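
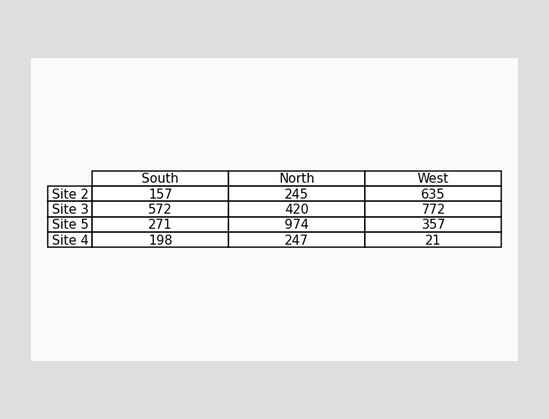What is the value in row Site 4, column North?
247

The (Site 4, North) cell reads 247.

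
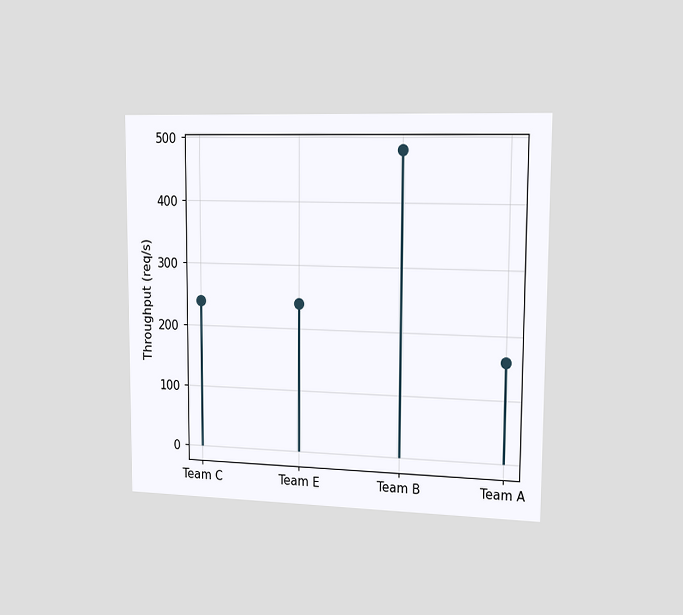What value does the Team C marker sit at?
The chart is viewed slightly from the right. The Team C marker sits at 240req/s.

240req/s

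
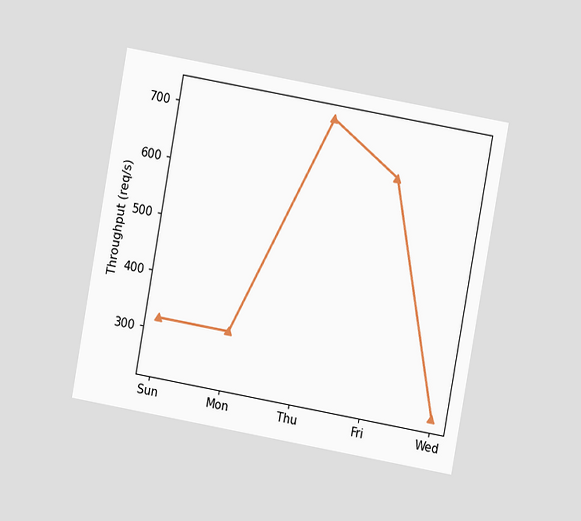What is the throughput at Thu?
720req/s

The chart is tilted about 10° clockwise and viewed at a slight angle. At Thu, the line is at 720req/s.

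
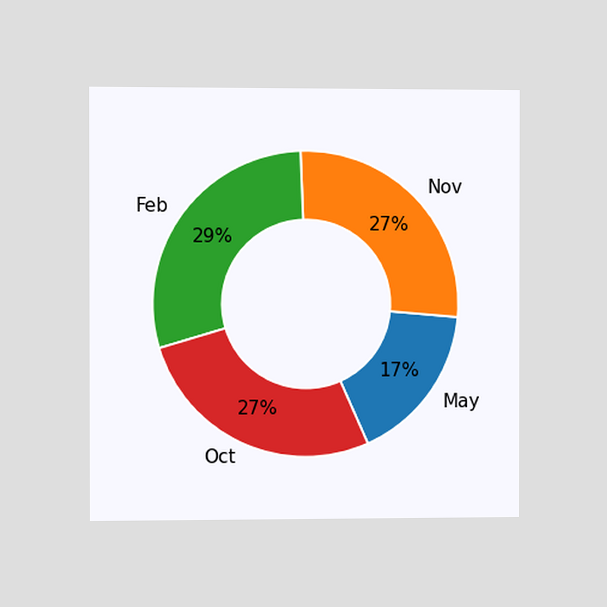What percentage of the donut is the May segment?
17%

The chart is viewed slightly from the left. The May segment takes up 17% of the ring.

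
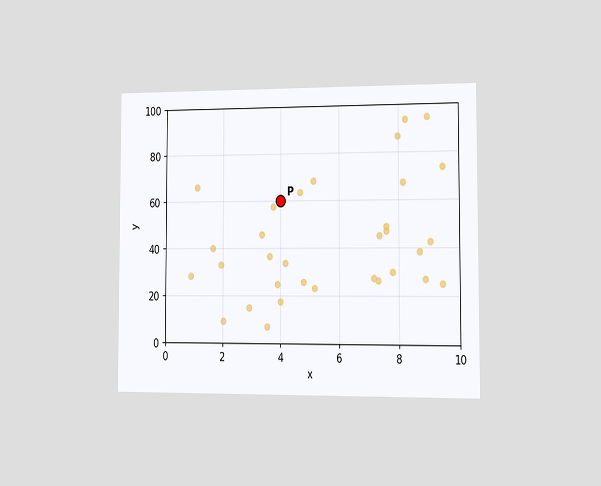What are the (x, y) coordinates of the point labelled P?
(4, 60)

The chart is viewed slightly from the right. Following the gridlines from P to each axis, P sits at (4, 60).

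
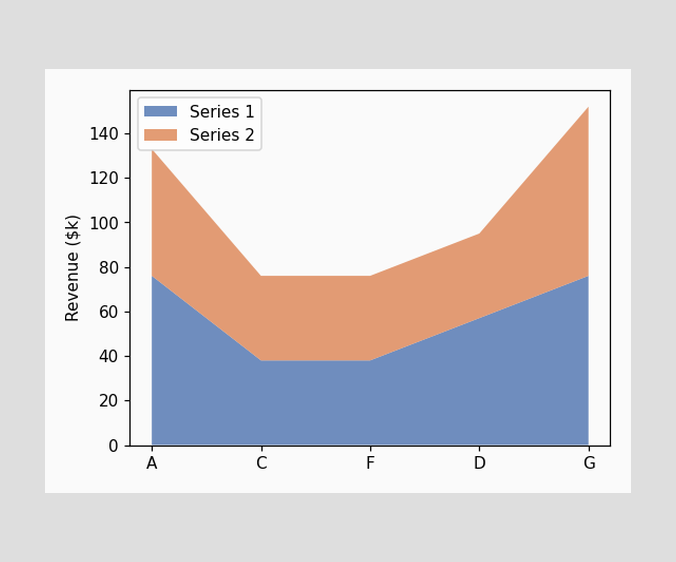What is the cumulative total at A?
The stacked total at A reaches $133k.

$133k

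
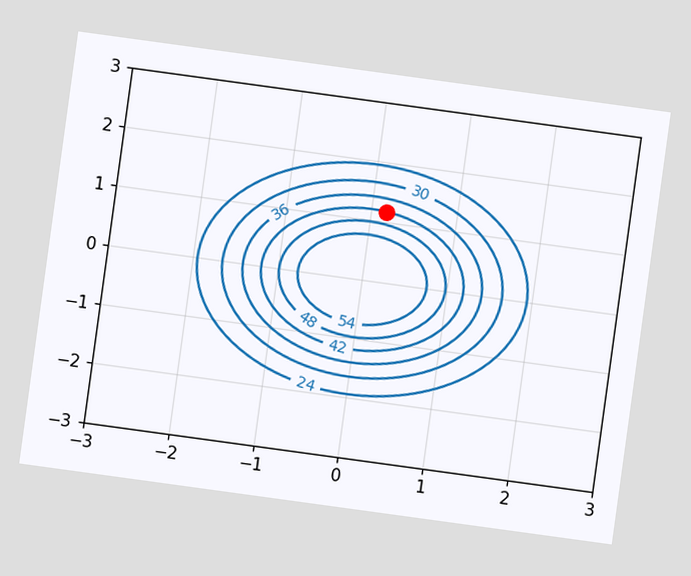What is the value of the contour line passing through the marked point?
42

The chart is tilted about 8° clockwise. The marked point sits on the contour labelled 42.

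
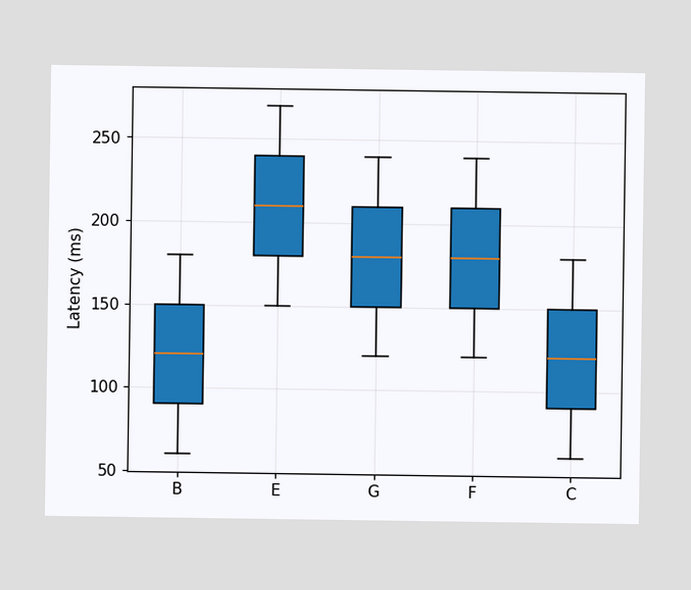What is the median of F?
The median line in the F box sits at 180ms.

180ms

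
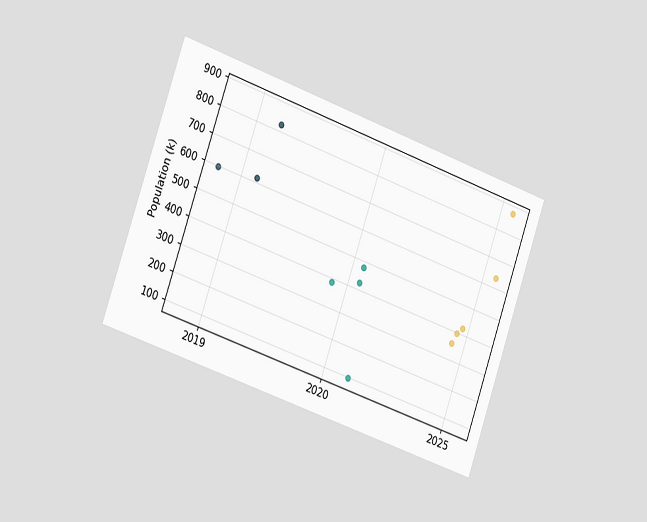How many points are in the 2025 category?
5

The chart is tilted about 19° clockwise and viewed slightly from the left. Counting the markers in the 2025 column gives 5.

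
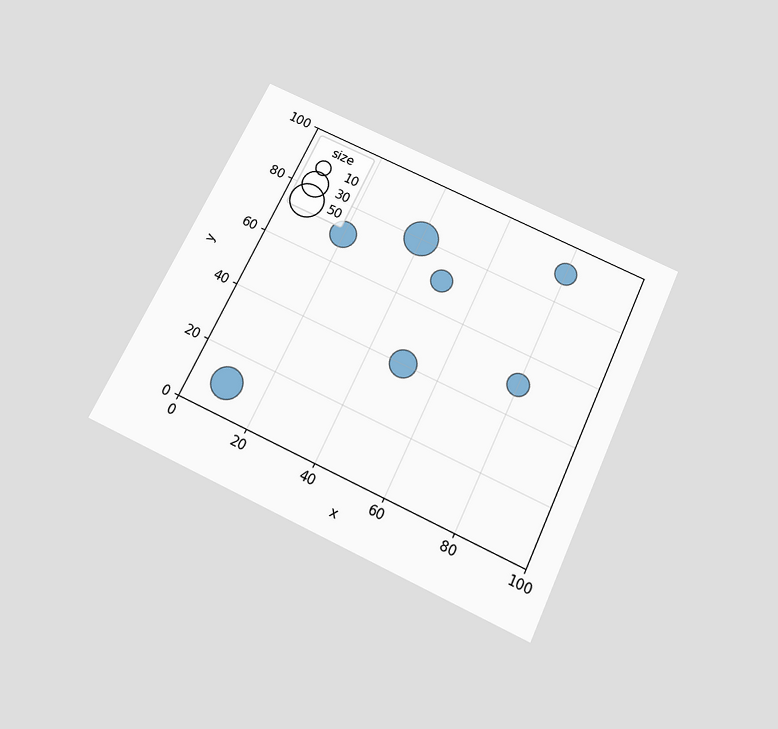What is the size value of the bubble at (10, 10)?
40

The chart is tilted about 25° clockwise and viewed slightly from below. Matching the bubble at (10, 10) against the size legend gives 40.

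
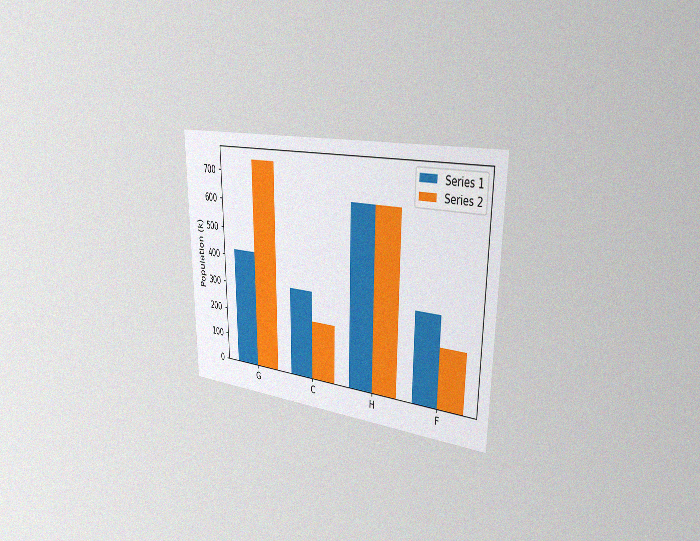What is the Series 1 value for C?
318k

The chart is viewed slightly from the right, with some photo noise. The Series 1 bar at C reaches 318k on the y-axis.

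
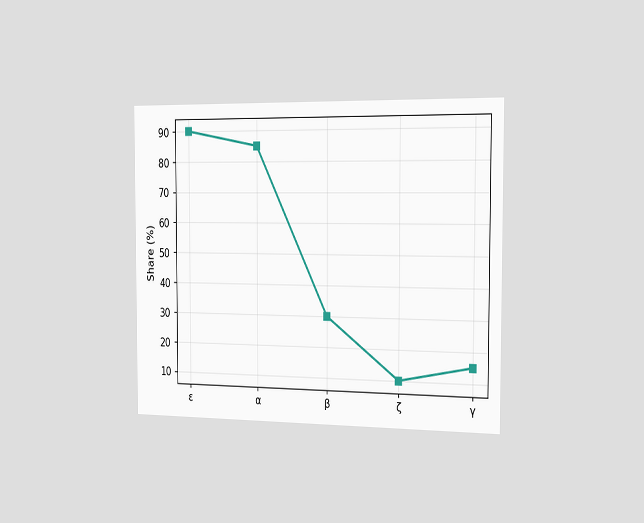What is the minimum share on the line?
10%

The chart is viewed slightly from the right. The lowest point is at ζ, and reading across to the y-axis gives 10%.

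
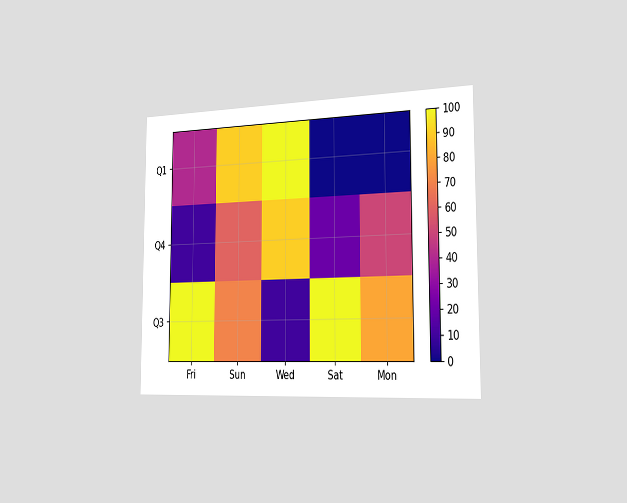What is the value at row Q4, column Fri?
The chart is viewed slightly from the right. Matching cell (Q4, Fri) against the colorbar gives 10.

10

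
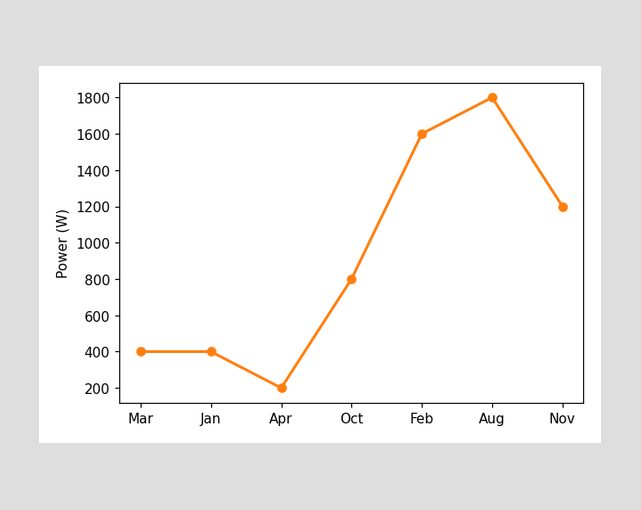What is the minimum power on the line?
200W

The lowest point is at Apr, and reading across to the y-axis gives 200W.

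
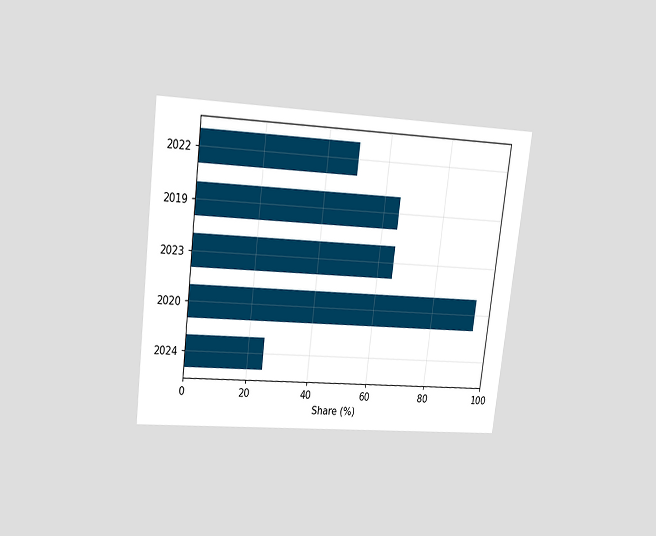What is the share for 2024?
25%

The chart is tilted about 7° clockwise and viewed slightly from above. Reading along the chart's x-axis, the 2024 bar reaches 25%.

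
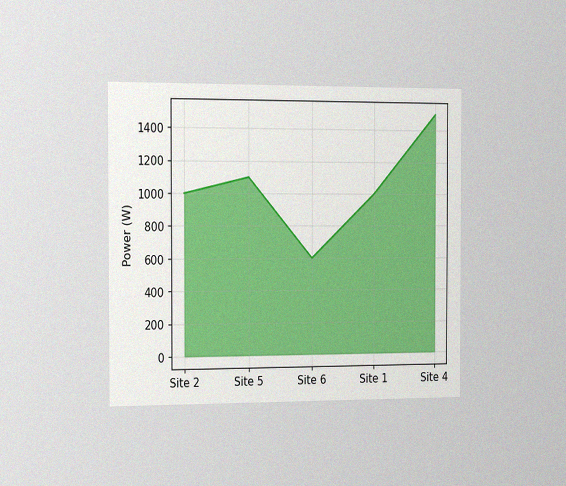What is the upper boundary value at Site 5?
The chart is viewed slightly from the left, with some photo noise. At Site 5 the upper boundary is at 1100W.

1100W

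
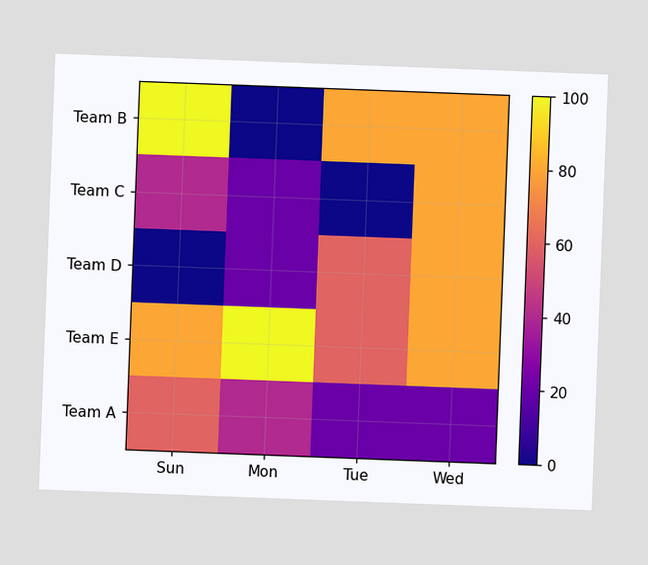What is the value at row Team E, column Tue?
60

The chart is tilted about 2° clockwise. Matching cell (Team E, Tue) against the colorbar gives 60.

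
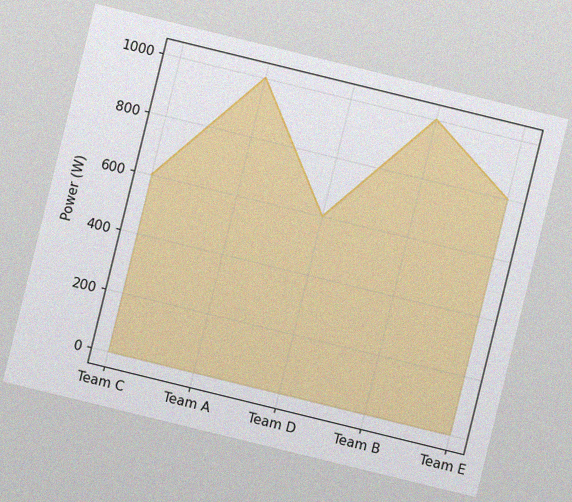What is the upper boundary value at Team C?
600W

The chart is tilted about 14° clockwise, with some photo noise. At Team C the upper boundary is at 600W.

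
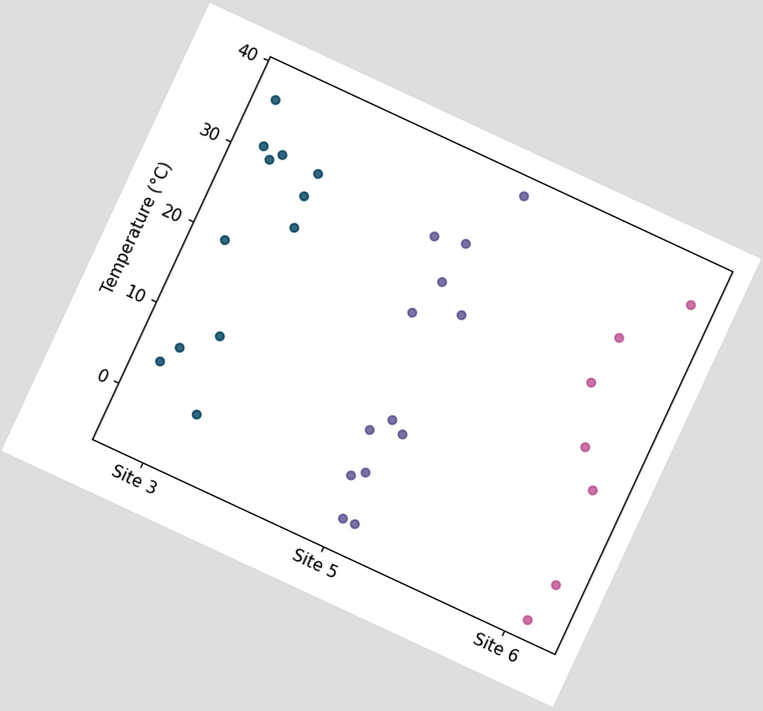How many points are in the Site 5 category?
The chart is tilted about 25° clockwise. Counting the markers in the Site 5 column gives 13.

13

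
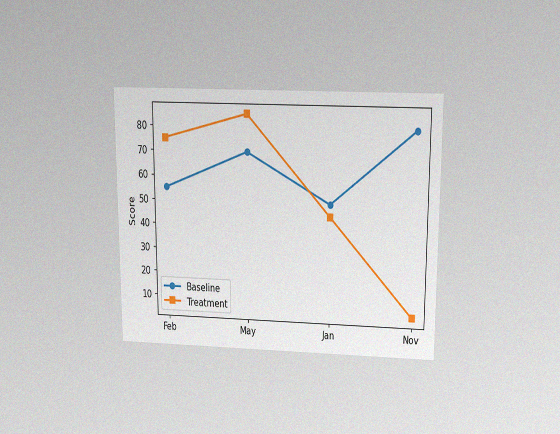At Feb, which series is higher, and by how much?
The chart is viewed slightly from above, with some photo noise. At Feb, Treatment sits above the other line by 20.

Treatment, by 20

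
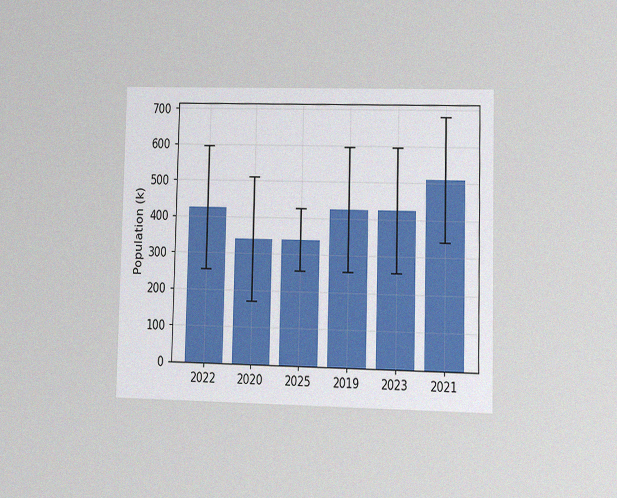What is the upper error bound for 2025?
425k

The chart is viewed at a slight angle, with some photo noise. The 2025 bar's upper whisker reaches 425k.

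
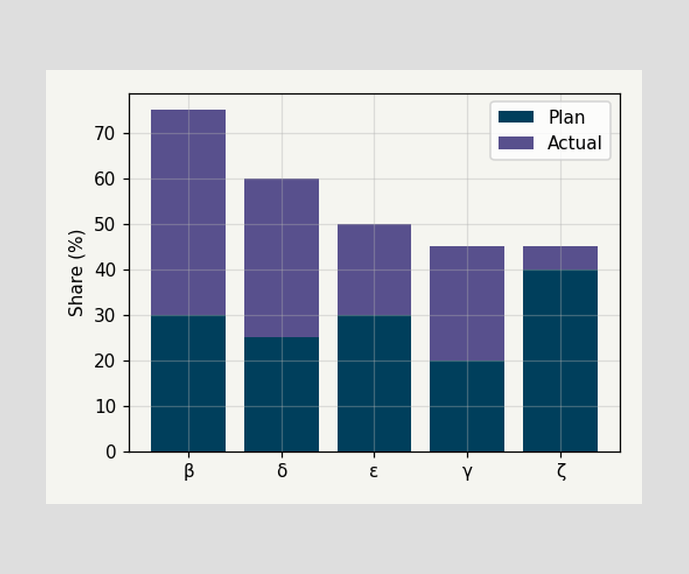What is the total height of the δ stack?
The δ stack's top reaches 60% on the y-axis.

60%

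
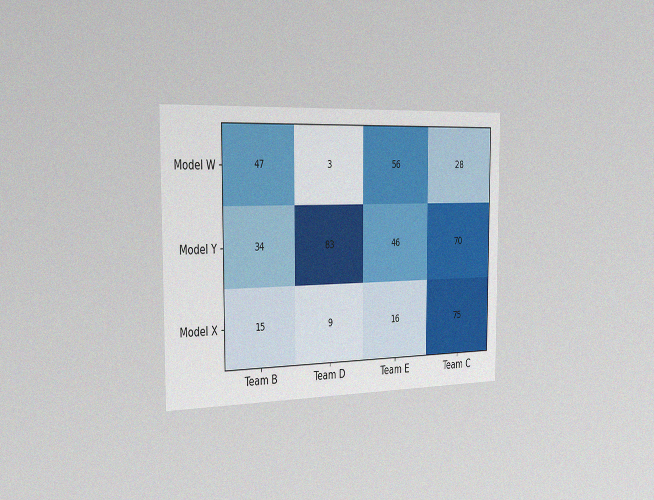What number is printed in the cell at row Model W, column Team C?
28

The chart is viewed slightly from the left, with some photo noise. The (Model W, Team C) cell reads 28.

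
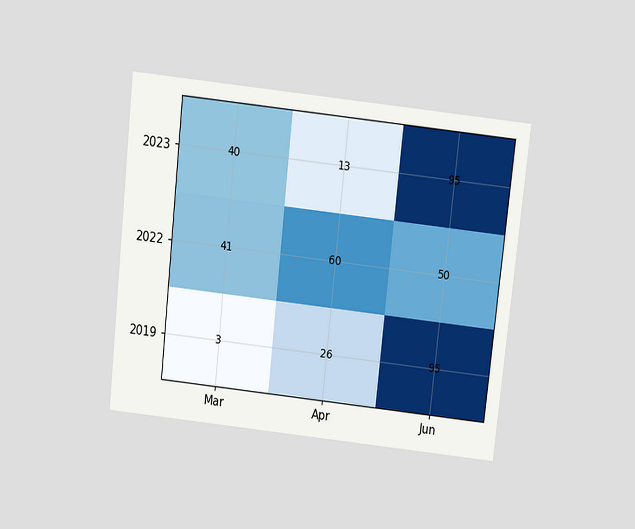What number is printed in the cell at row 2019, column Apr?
26

The chart is tilted about 6° clockwise and viewed slightly from above. The (2019, Apr) cell reads 26.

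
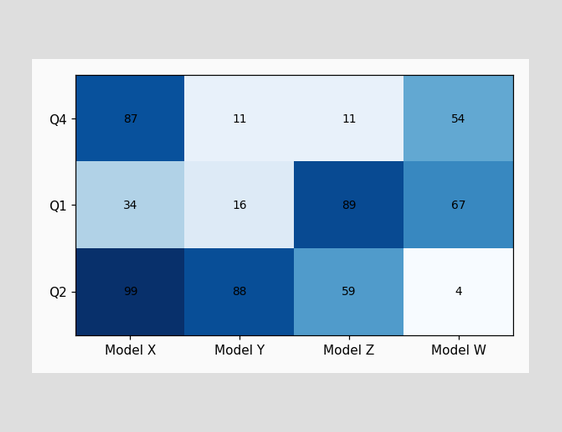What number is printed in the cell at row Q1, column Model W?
The (Q1, Model W) cell reads 67.

67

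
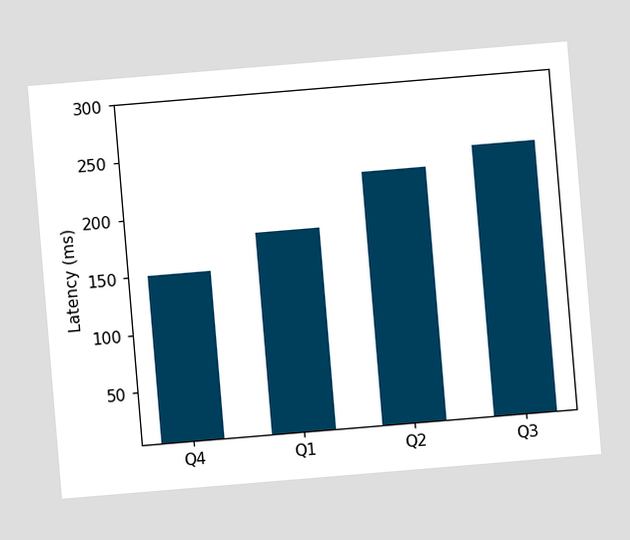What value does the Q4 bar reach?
150ms

The chart is tilted about 5° counter-clockwise. Reading along the chart's y-axis, the Q4 bar reaches 150ms.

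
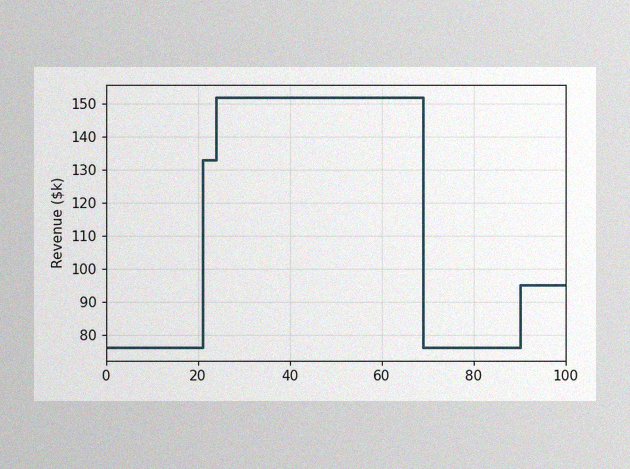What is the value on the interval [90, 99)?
$95k

The image has some photo noise and uneven lighting. On [90, 99) the step sits at $95k.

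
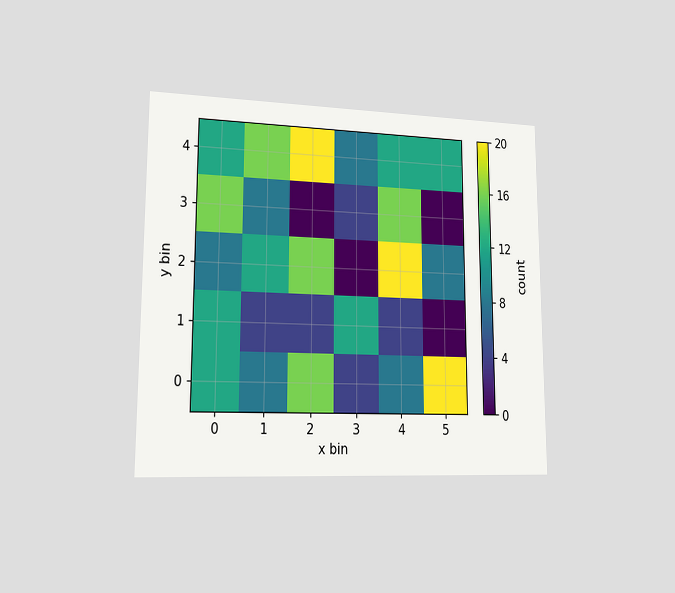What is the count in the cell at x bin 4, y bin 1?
The chart is viewed slightly from the left. Matching the cell (4, 1) against the colorbar gives 4.

4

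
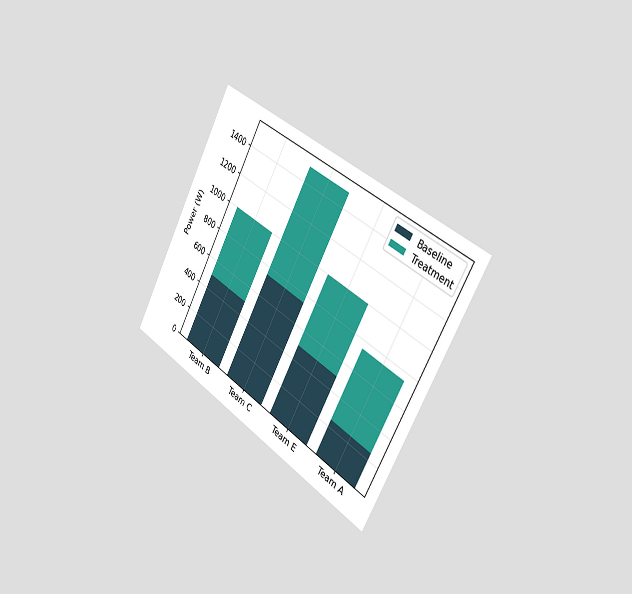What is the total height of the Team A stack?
750W

The chart is tilted about 29° clockwise and viewed slightly from the right. The Team A stack's top reaches 750W on the y-axis.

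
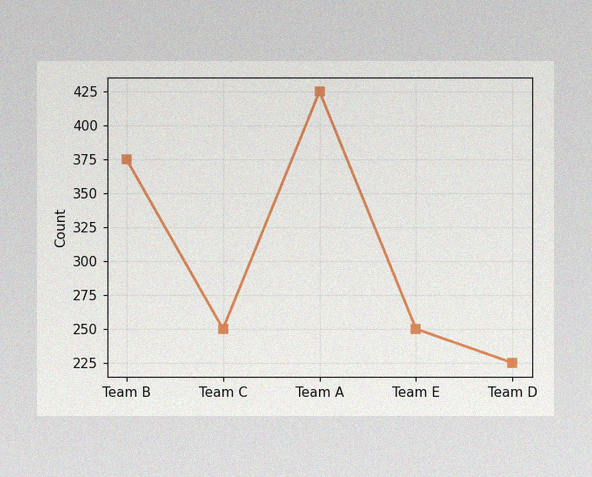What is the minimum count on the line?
225

The image has some photo noise and uneven lighting. The lowest point is at Team D, and reading across to the y-axis gives 225.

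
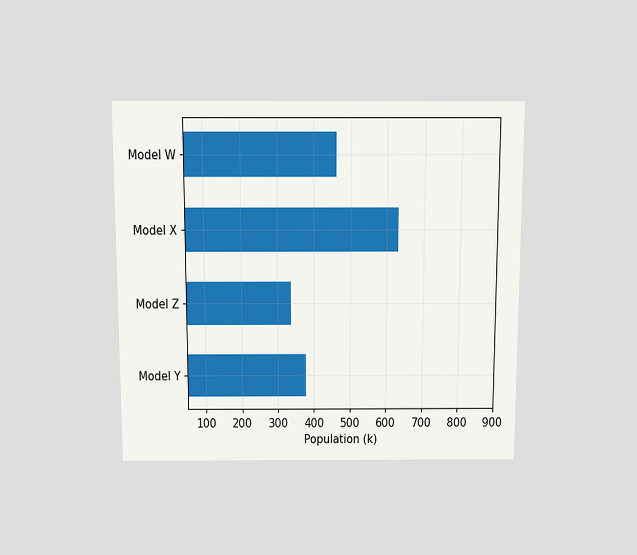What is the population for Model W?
The chart is viewed slightly from above. Reading along the chart's x-axis, the Model W bar reaches 462k.

462k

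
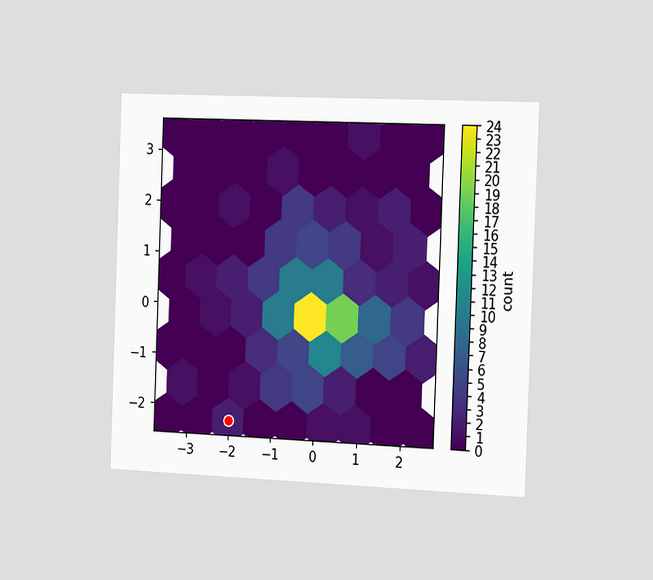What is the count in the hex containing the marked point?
The chart is tilted about 2° clockwise and viewed slightly from the right. The marked hex reads 2 on the colorbar.

2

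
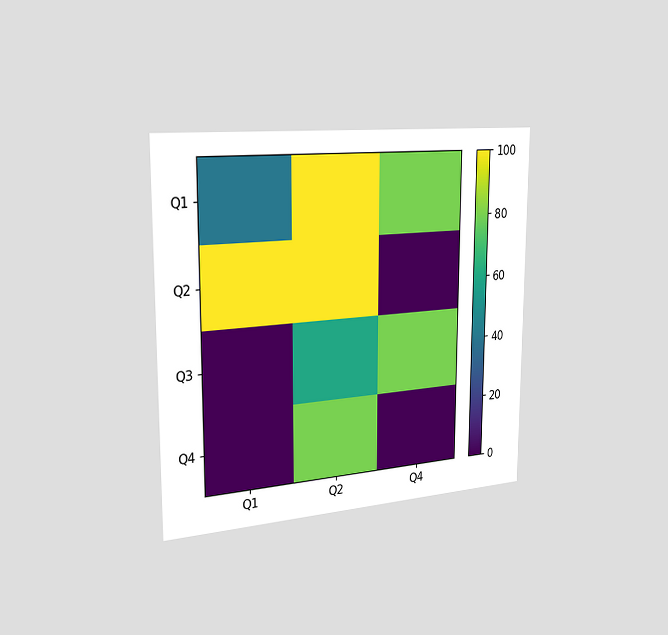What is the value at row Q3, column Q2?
The chart is viewed slightly from the left. Matching cell (Q3, Q2) against the colorbar gives 60.

60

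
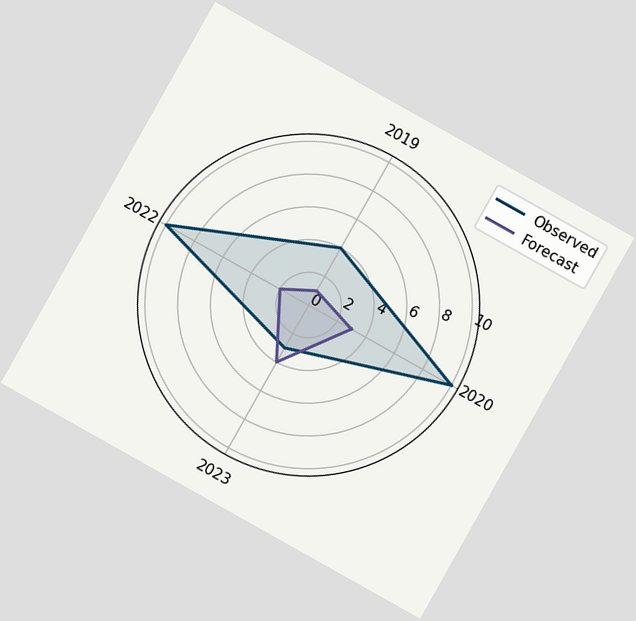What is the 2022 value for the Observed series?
10

The chart is tilted about 29° clockwise. On the 2022 axis, Observed reaches 10.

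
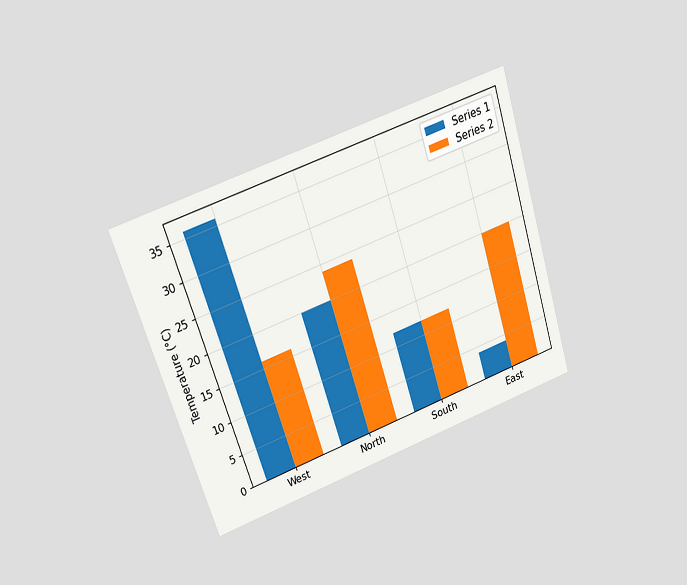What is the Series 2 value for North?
24°C

The chart is tilted about 18° counter-clockwise and viewed at a slight angle. The Series 2 bar at North reaches 24°C on the y-axis.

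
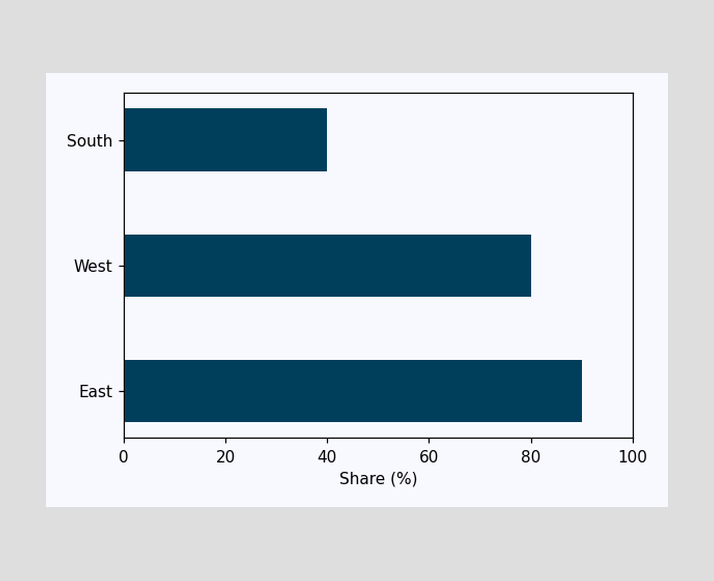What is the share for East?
Reading along the chart's x-axis, the East bar reaches 90%.

90%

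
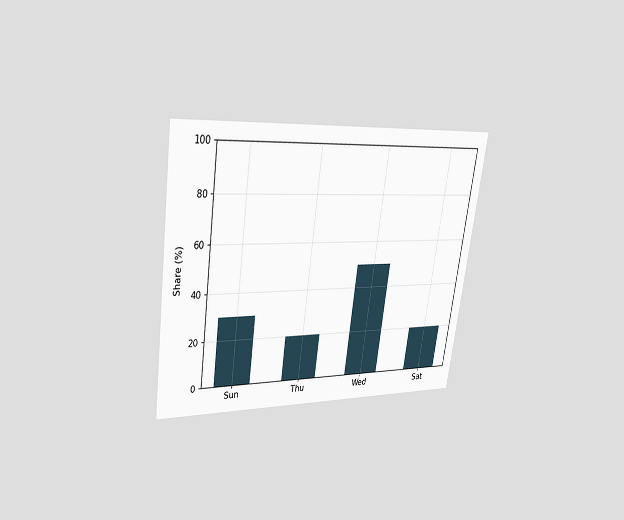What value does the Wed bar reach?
The chart is tilted about 8° clockwise and viewed at a slight angle. Reading along the chart's y-axis, the Wed bar reaches 50%.

50%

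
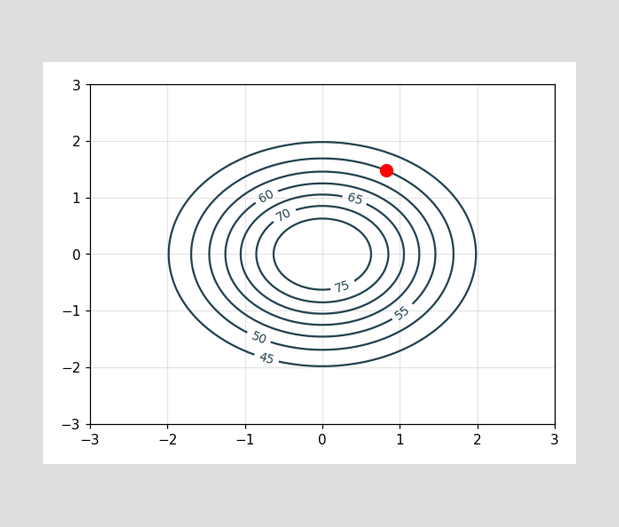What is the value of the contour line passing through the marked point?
50

The marked point sits on the contour labelled 50.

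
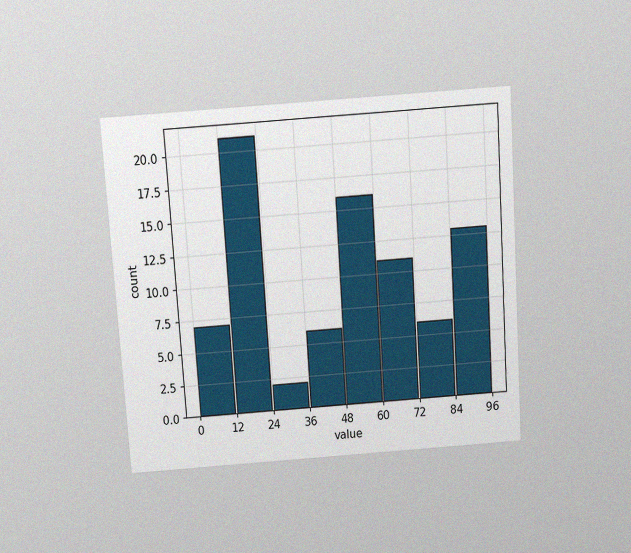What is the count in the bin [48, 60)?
16

The chart is tilted about 4° counter-clockwise and viewed slightly from above, with some photo noise. The [48, 60) bin has height 16.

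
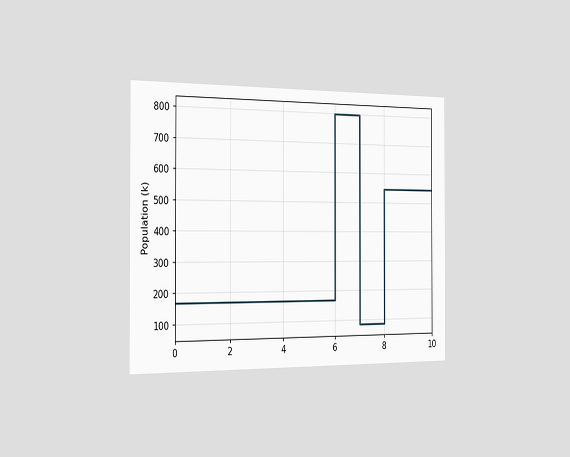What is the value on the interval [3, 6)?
The chart is viewed slightly from the left. On [3, 6) the step sits at 168k.

168k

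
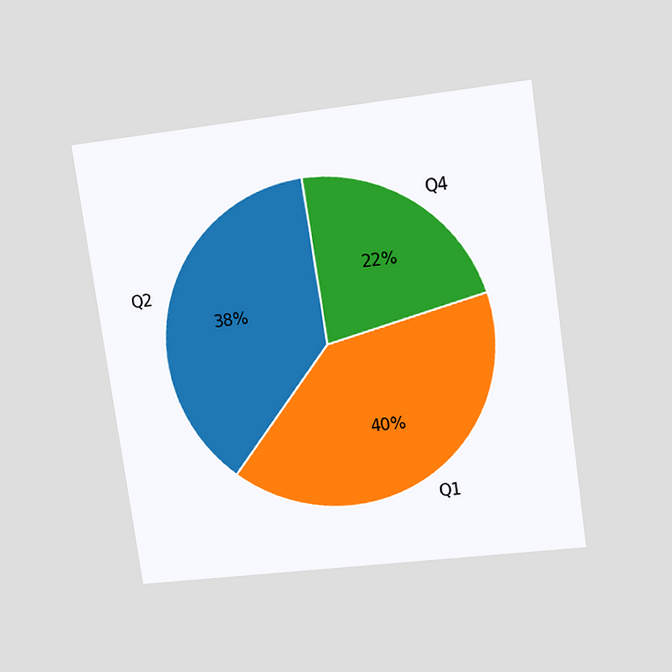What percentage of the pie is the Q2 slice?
38%

The chart is tilted about 8° counter-clockwise and viewed at a slight angle. The Q2 slice takes up 38% of the pie.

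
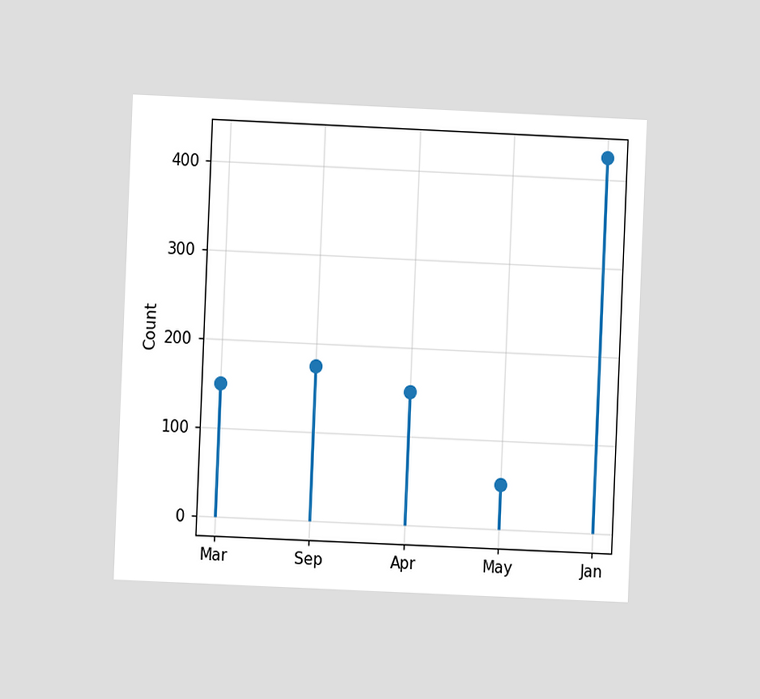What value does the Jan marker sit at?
The chart is tilted about 2° clockwise and viewed at a slight angle. The Jan marker sits at 425.

425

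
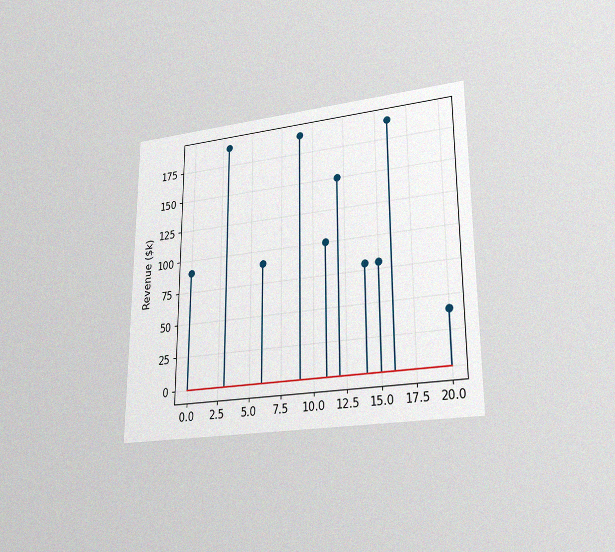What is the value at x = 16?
$190k

The chart is viewed at a slight angle, with some photo noise. The stem at x=16 reaches $190k.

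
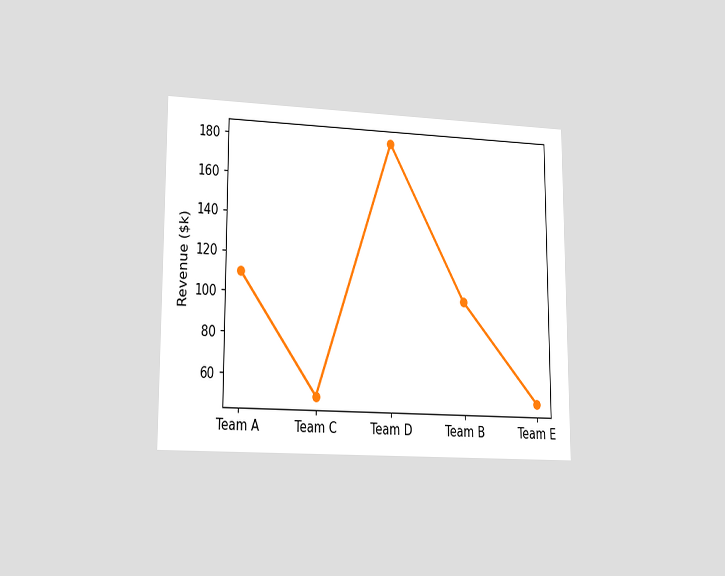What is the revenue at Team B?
$100k

The chart is viewed slightly from the left. At Team B, the line is at $100k.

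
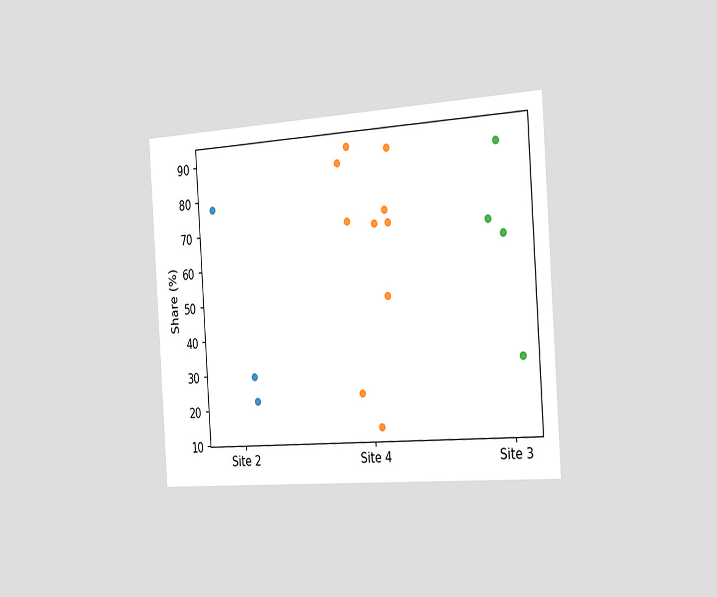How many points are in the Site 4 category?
The chart is tilted about 4° counter-clockwise and viewed slightly from the right. Counting the markers in the Site 4 column gives 10.

10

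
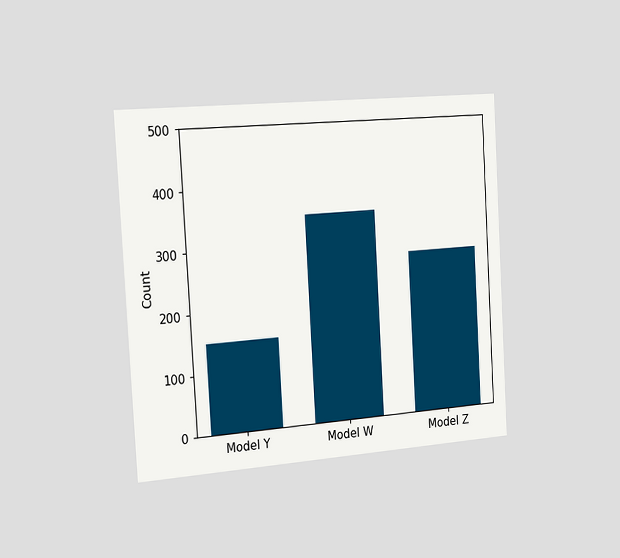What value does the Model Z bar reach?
275

The chart is tilted about 3° counter-clockwise and viewed slightly from the left. Reading along the chart's y-axis, the Model Z bar reaches 275.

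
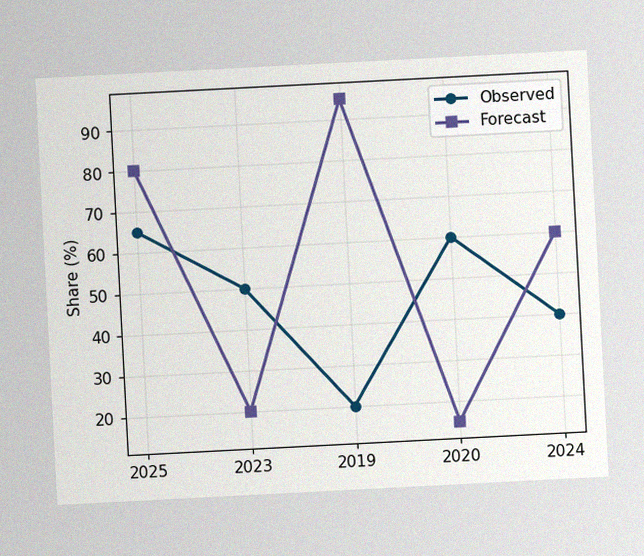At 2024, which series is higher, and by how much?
The chart is tilted about 3° counter-clockwise, with some photo noise. At 2024, Forecast sits above the other line by 20%.

Forecast, by 20%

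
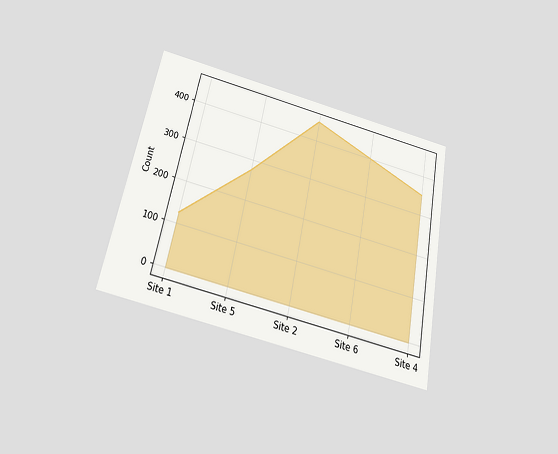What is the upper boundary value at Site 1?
The chart is tilted about 11° clockwise and viewed slightly from below. At Site 1 the upper boundary is at 125.

125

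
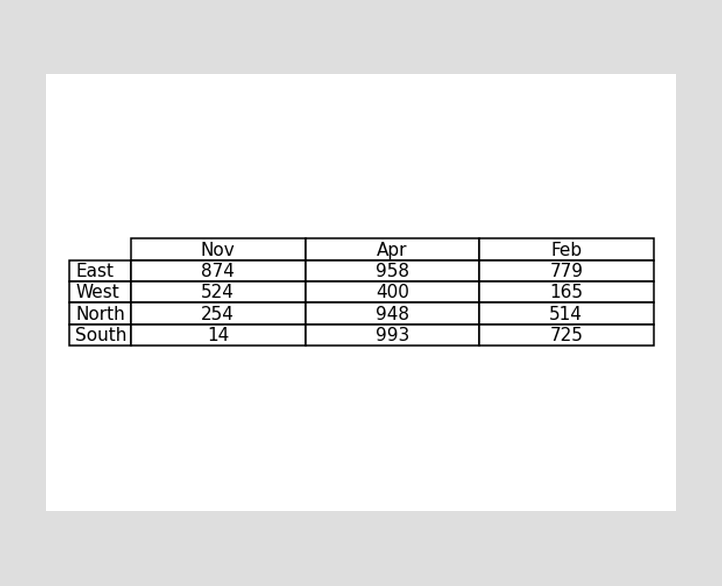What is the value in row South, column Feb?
The (South, Feb) cell reads 725.

725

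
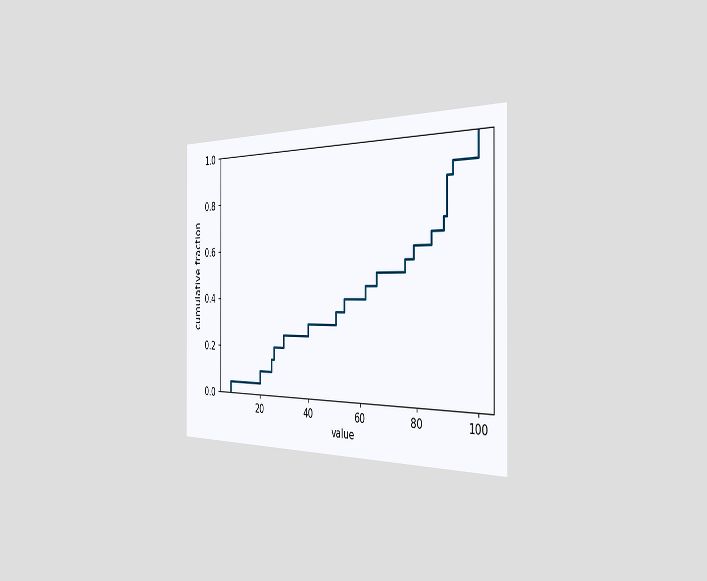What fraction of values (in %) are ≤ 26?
20%

The chart is viewed slightly from the right. At x=26 the ECDF step is at 20%.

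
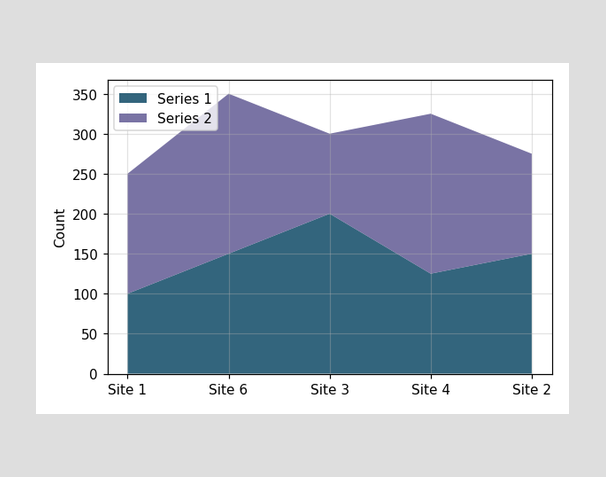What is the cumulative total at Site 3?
The stacked total at Site 3 reaches 300.

300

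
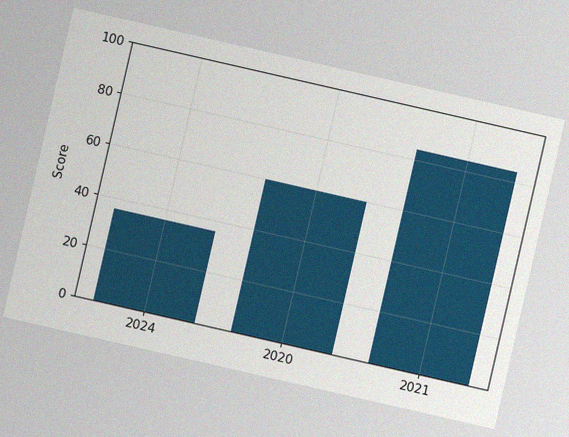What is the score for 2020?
The chart is tilted about 13° clockwise, with some photo noise. Reading along the chart's y-axis, the 2020 bar reaches 60.

60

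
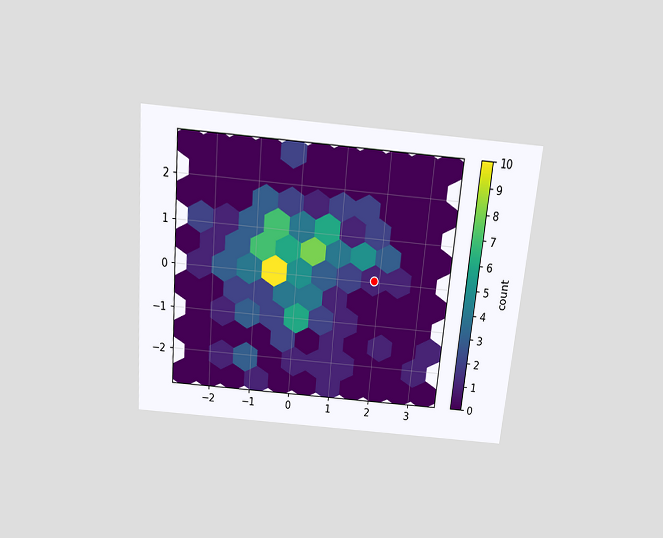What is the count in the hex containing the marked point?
1

The chart is tilted about 5° clockwise and viewed slightly from above. The marked hex reads 1 on the colorbar.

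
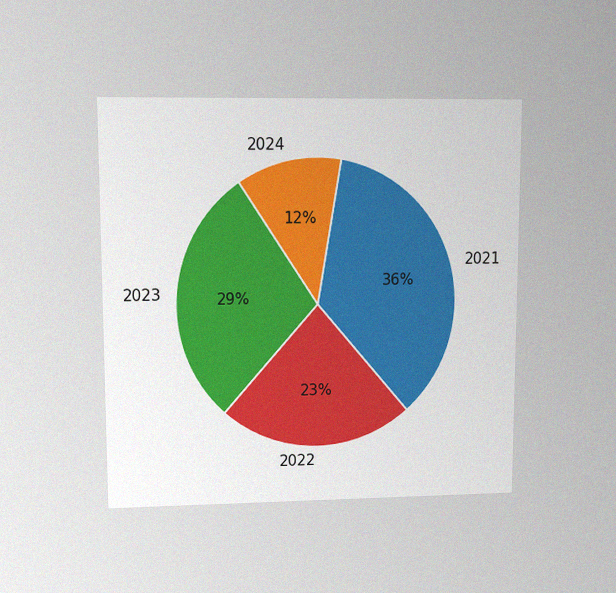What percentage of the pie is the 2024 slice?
The chart is viewed at a slight angle, with some photo noise. The 2024 slice takes up 12% of the pie.

12%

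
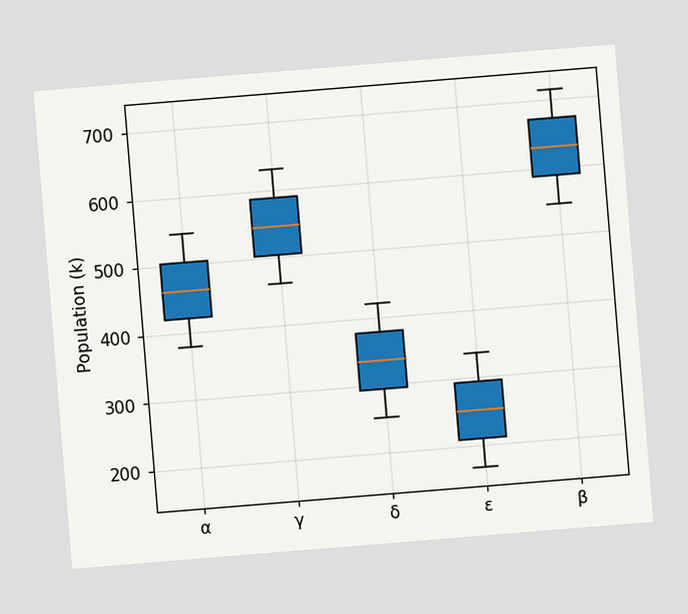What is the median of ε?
The chart is tilted about 5° counter-clockwise. The median line in the ε box sits at 252k.

252k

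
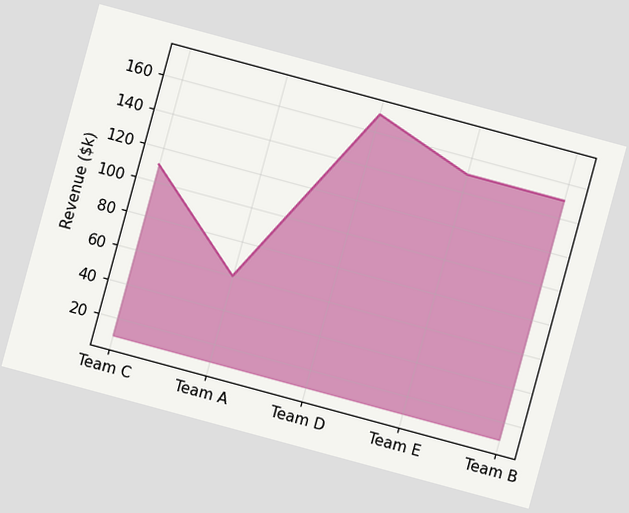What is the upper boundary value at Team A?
The chart is tilted about 15° clockwise. At Team A the upper boundary is at $60k.

$60k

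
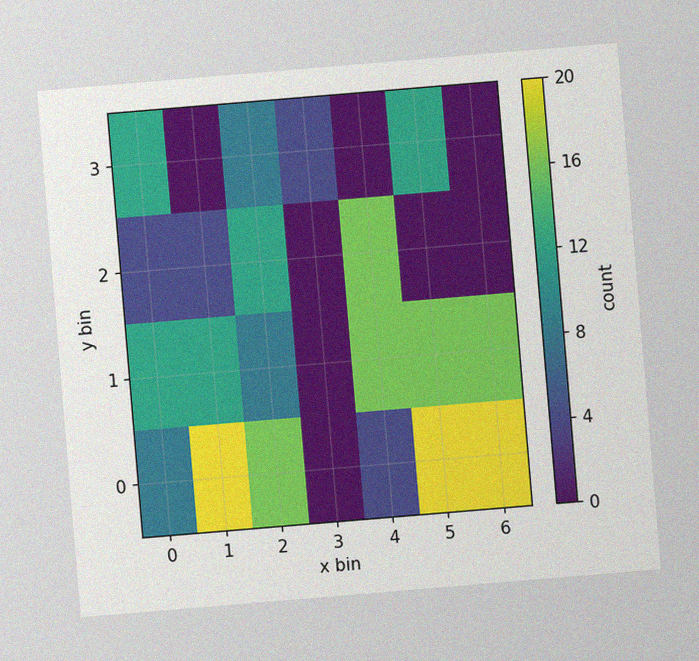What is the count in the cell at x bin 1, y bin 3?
The chart is tilted about 5° counter-clockwise, with some photo noise. Matching the cell (1, 3) against the colorbar gives 0.

0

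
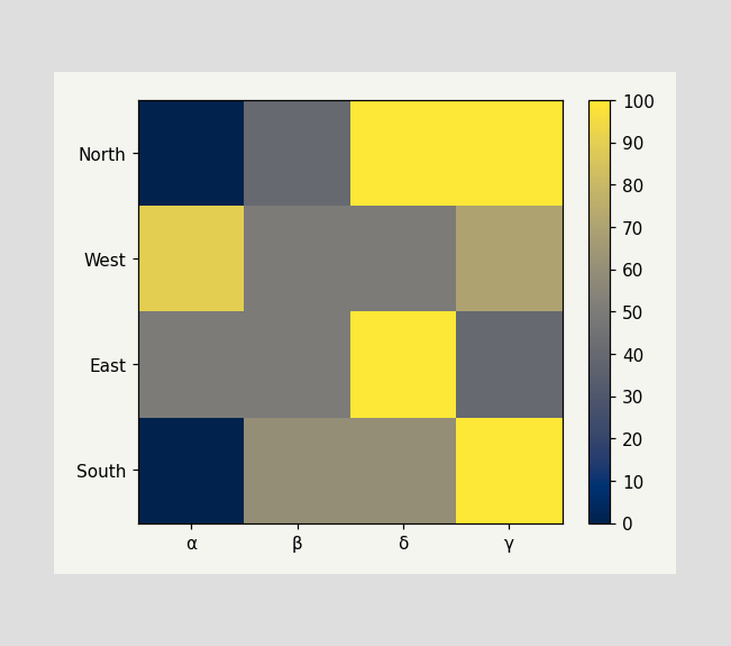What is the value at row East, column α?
Matching cell (East, α) against the colorbar gives 50.

50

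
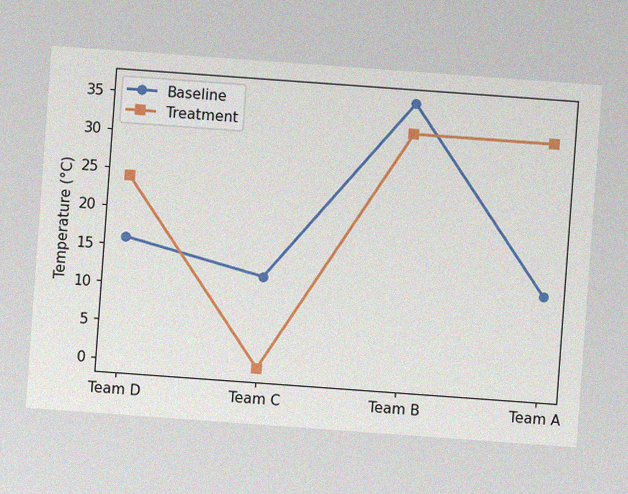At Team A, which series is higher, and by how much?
Treatment, by 20°C

The chart is tilted about 4° clockwise, with some photo noise. At Team A, Treatment sits above the other line by 20°C.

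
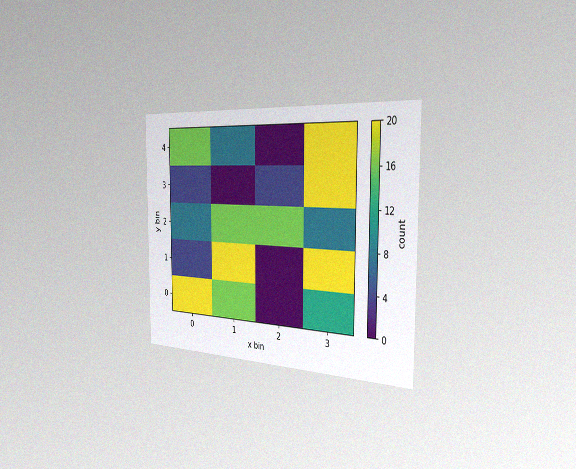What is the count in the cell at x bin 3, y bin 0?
12

The chart is viewed slightly from the right, with some photo noise. Matching the cell (3, 0) against the colorbar gives 12.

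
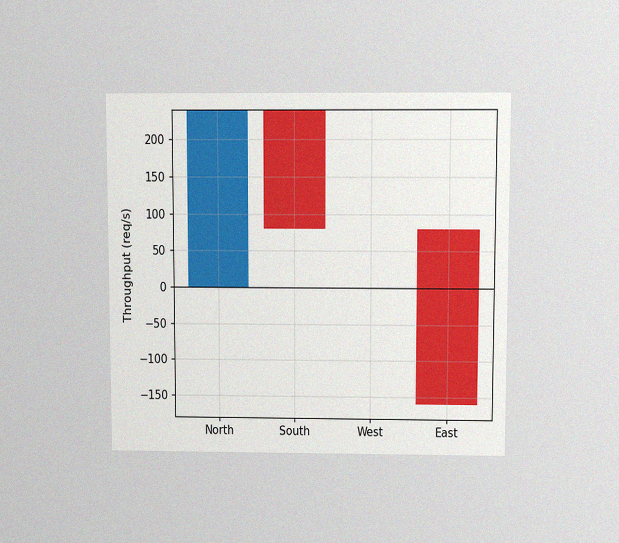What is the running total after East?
The chart is viewed slightly from above, with some photo noise. After East the running total reaches -160req/s.

-160req/s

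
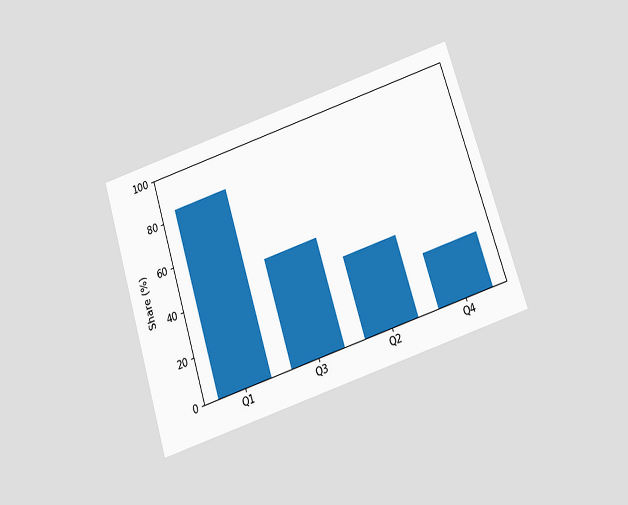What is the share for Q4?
The chart is tilted about 18° counter-clockwise and viewed slightly from below. Reading along the chart's y-axis, the Q4 bar reaches 24%.

24%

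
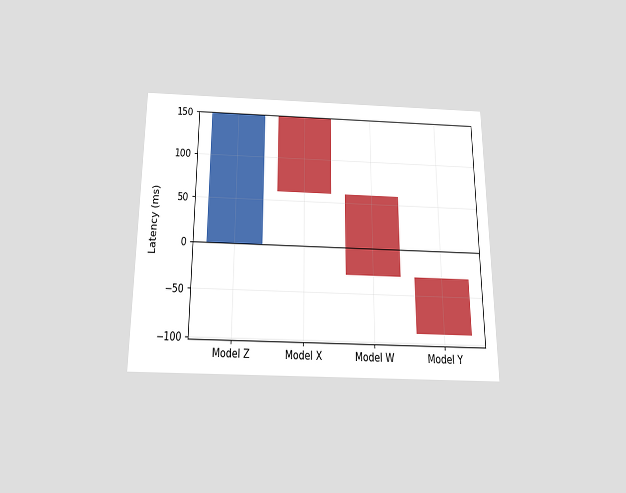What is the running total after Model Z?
The chart is viewed slightly from below. After Model Z the running total reaches 150ms.

150ms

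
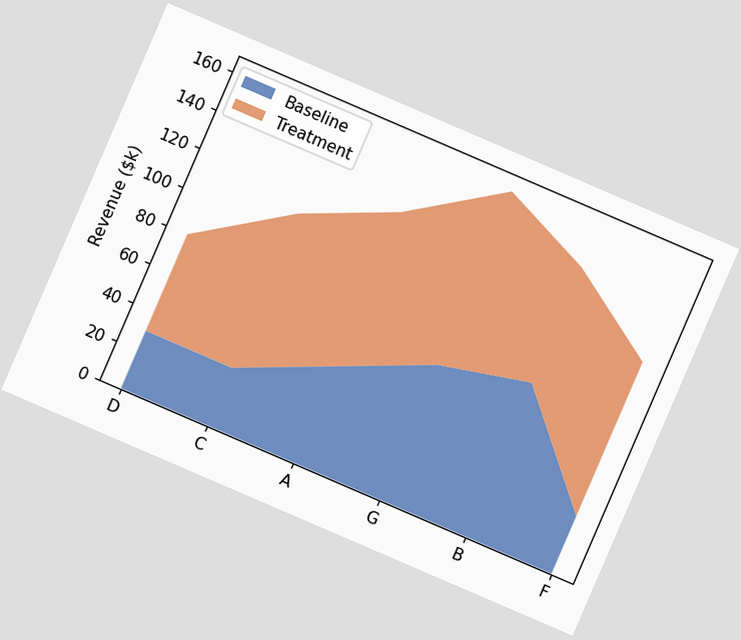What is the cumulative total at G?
The chart is tilted about 23° clockwise. The stacked total at G reaches $160k.

$160k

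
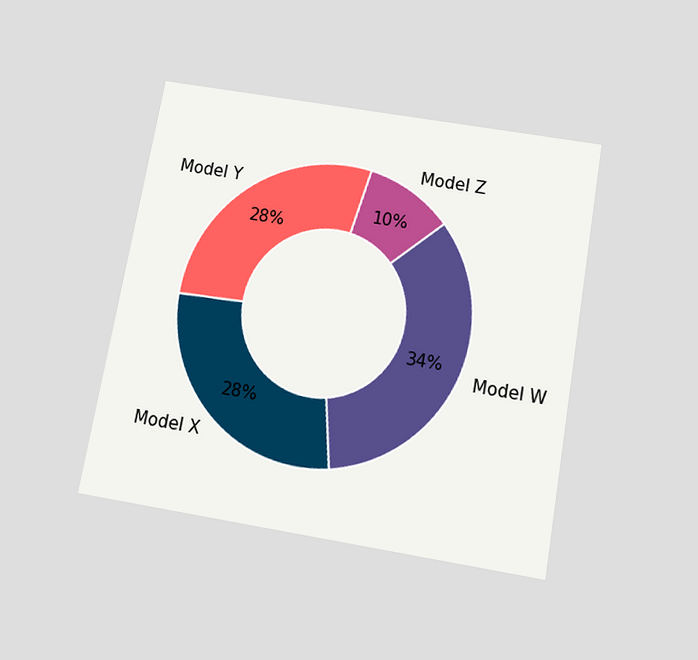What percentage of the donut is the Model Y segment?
The chart is tilted about 10° clockwise and viewed slightly from below. The Model Y segment takes up 28% of the ring.

28%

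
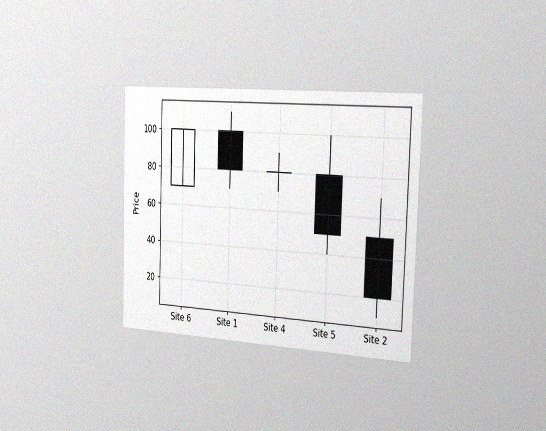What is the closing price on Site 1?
The chart is viewed slightly from the right, with some photo noise. The Site 1 candle closes at 80.

80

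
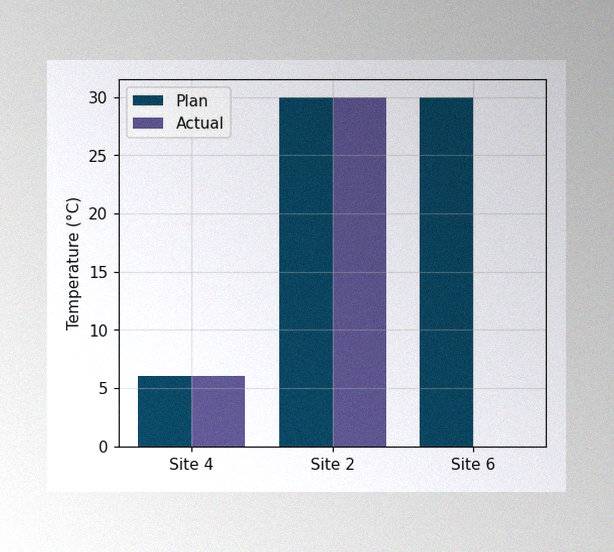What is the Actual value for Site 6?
The image has some photo noise and uneven lighting. The Actual bar at Site 6 reaches 0°C on the y-axis.

0°C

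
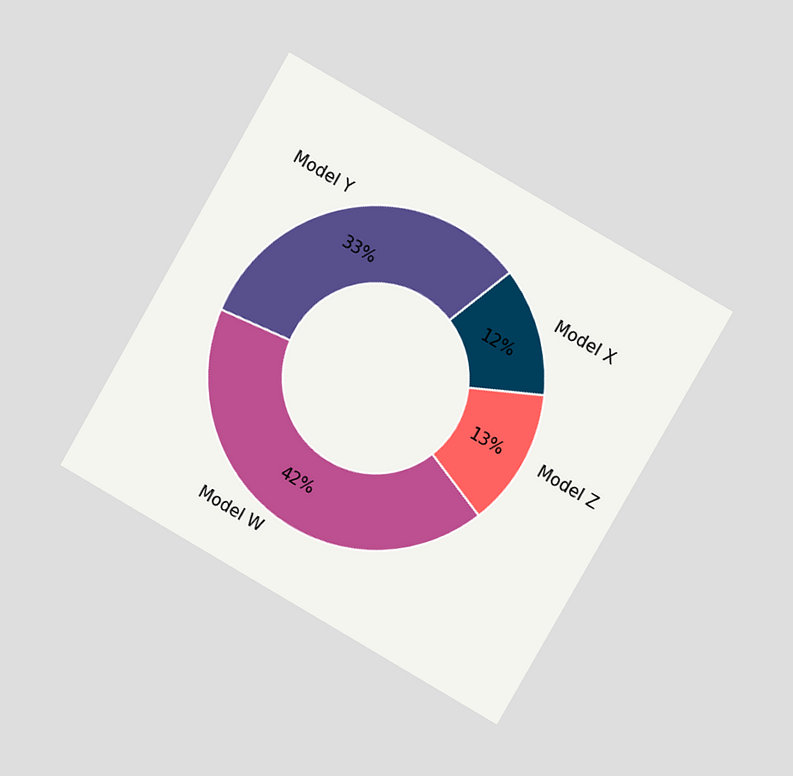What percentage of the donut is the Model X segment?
The chart is tilted about 30° clockwise and viewed at a slight angle. The Model X segment takes up 12% of the ring.

12%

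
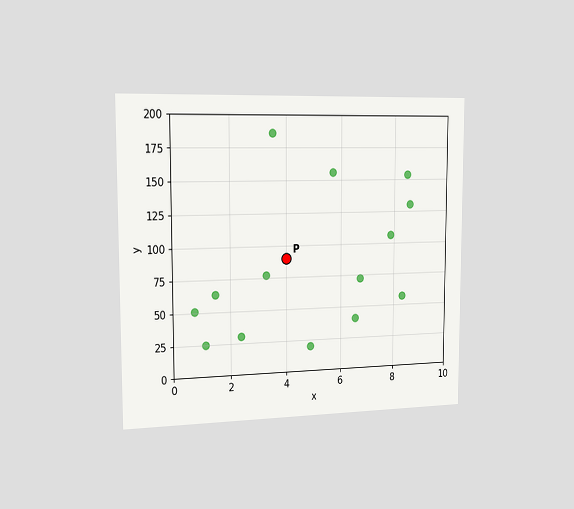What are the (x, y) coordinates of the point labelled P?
(4, 90)

The chart is viewed slightly from the left. Following the gridlines from P to each axis, P sits at (4, 90).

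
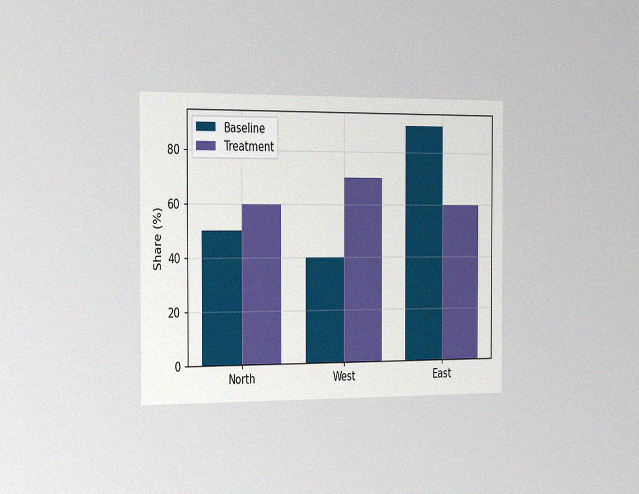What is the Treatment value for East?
The chart is viewed slightly from the left, with some photo noise. The Treatment bar at East reaches 60% on the y-axis.

60%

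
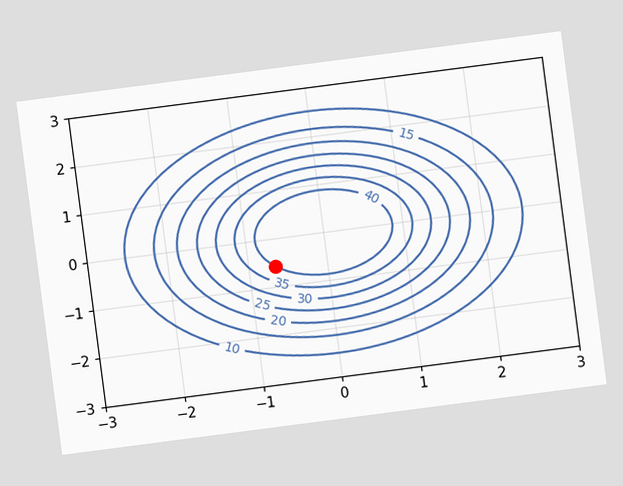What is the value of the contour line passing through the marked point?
40

The chart is tilted about 7° counter-clockwise. The marked point sits on the contour labelled 40.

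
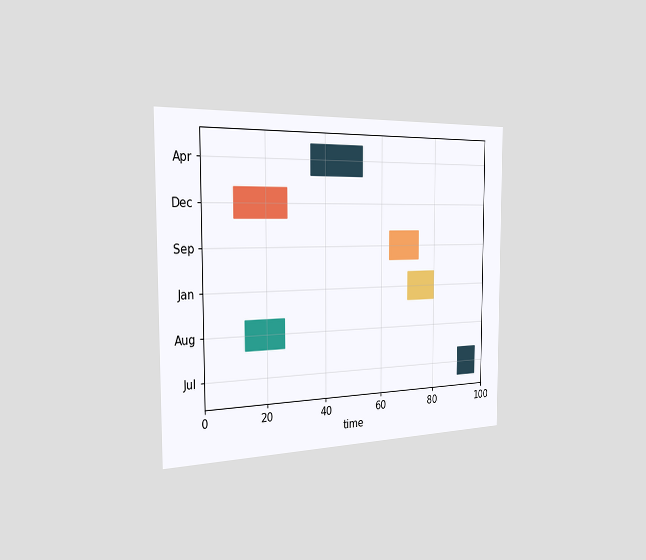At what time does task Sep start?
The chart is viewed slightly from the left. The Sep bar begins at t=63.

63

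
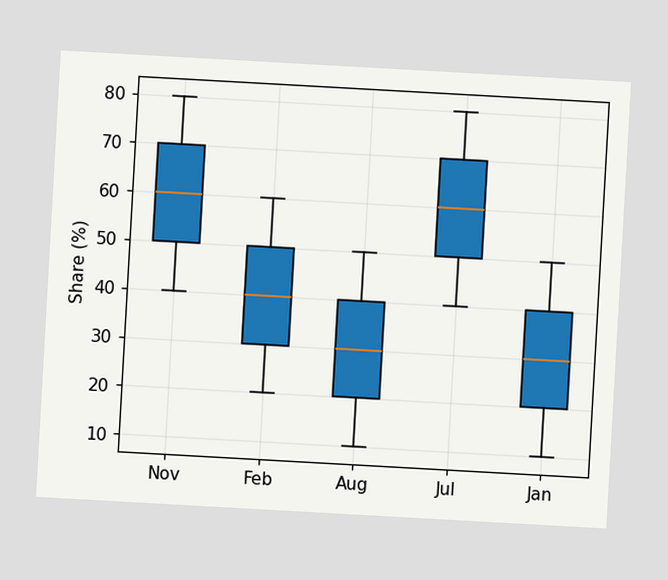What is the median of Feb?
The chart is tilted about 3° clockwise. The median line in the Feb box sits at 40%.

40%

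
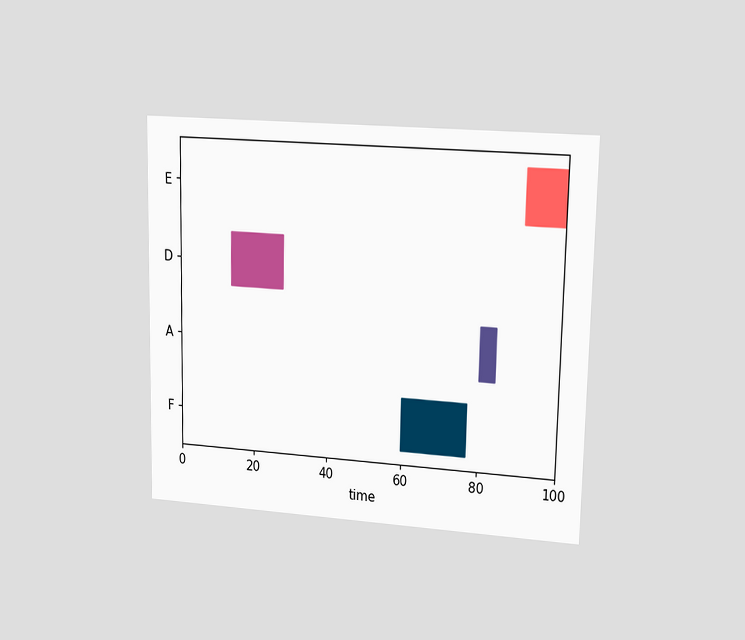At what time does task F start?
The chart is viewed at a slight angle. The F bar begins at t=60.

60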